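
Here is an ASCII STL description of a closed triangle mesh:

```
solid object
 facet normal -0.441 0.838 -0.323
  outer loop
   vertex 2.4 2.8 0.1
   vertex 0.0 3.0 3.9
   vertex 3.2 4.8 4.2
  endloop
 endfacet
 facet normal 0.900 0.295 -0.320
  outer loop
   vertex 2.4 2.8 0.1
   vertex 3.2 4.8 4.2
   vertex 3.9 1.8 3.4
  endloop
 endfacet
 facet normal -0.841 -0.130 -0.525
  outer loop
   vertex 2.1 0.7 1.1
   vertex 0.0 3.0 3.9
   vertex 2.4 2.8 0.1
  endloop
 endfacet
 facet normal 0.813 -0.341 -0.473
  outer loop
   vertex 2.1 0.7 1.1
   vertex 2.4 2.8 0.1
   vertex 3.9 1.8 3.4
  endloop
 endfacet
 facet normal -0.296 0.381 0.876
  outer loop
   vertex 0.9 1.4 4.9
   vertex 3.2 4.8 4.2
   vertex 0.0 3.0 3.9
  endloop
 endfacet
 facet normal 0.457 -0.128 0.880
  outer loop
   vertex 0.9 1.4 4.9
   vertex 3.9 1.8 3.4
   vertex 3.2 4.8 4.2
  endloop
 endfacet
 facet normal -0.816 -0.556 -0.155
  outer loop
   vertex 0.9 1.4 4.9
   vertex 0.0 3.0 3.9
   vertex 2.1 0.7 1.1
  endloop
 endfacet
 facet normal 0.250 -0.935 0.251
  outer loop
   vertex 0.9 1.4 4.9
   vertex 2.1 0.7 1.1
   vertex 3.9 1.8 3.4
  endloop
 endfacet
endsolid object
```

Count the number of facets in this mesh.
8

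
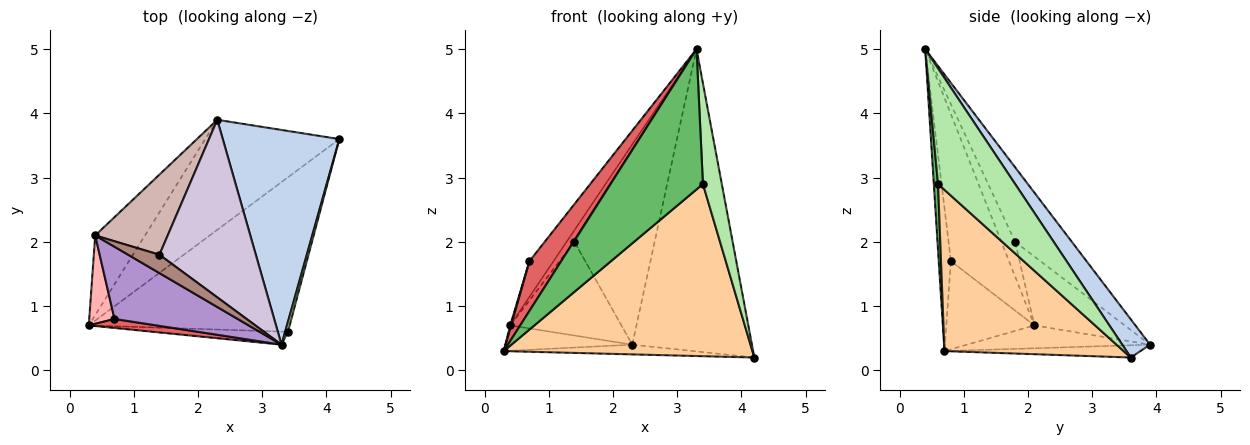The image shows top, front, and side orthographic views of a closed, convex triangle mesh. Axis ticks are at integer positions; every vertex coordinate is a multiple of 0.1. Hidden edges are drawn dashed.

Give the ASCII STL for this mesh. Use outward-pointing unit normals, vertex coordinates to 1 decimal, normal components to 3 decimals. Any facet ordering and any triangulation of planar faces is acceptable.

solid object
 facet normal -0.091 0.088 -0.992
  outer loop
   vertex 2.3 3.9 0.4
   vertex 4.2 3.6 0.2
   vertex 0.3 0.7 0.3
  endloop
 endfacet
 facet normal 0.186 0.801 0.569
  outer loop
   vertex 2.3 3.9 0.4
   vertex 3.3 0.4 5.0
   vertex 4.2 3.6 0.2
  endloop
 endfacet
 facet normal -0.401 0.278 -0.873
  outer loop
   vertex 0.4 2.1 0.7
   vertex 2.3 3.9 0.4
   vertex 0.3 0.7 0.3
  endloop
 endfacet
 facet normal 0.473 -0.656 -0.589
  outer loop
   vertex 3.4 0.6 2.9
   vertex 0.3 0.7 0.3
   vertex 4.2 3.6 0.2
  endloop
 endfacet
 facet normal 0.046 -0.995 -0.093
  outer loop
   vertex 3.4 0.6 2.9
   vertex 3.3 0.4 5.0
   vertex 0.3 0.7 0.3
  endloop
 endfacet
 facet normal 0.971 -0.238 0.024
  outer loop
   vertex 3.4 0.6 2.9
   vertex 4.2 3.6 0.2
   vertex 3.3 0.4 5.0
  endloop
 endfacet
 facet normal -0.353 -0.921 0.167
  outer loop
   vertex 0.7 0.8 1.7
   vertex 0.3 0.7 0.3
   vertex 3.3 0.4 5.0
  endloop
 endfacet
 facet normal -0.961 -0.010 0.275
  outer loop
   vertex 0.7 0.8 1.7
   vertex 0.4 2.1 0.7
   vertex 0.3 0.7 0.3
  endloop
 endfacet
 facet normal -0.731 0.302 0.612
  outer loop
   vertex 0.7 0.8 1.7
   vertex 3.3 0.4 5.0
   vertex 0.4 2.1 0.7
  endloop
 endfacet
 facet normal -0.463 0.654 0.598
  outer loop
   vertex 1.4 1.8 2.0
   vertex 3.3 0.4 5.0
   vertex 2.3 3.9 0.4
  endloop
 endfacet
 facet normal -0.683 0.393 0.616
  outer loop
   vertex 1.4 1.8 2.0
   vertex 0.4 2.1 0.7
   vertex 3.3 0.4 5.0
  endloop
 endfacet
 facet normal -0.525 0.647 0.553
  outer loop
   vertex 1.4 1.8 2.0
   vertex 2.3 3.9 0.4
   vertex 0.4 2.1 0.7
  endloop
 endfacet
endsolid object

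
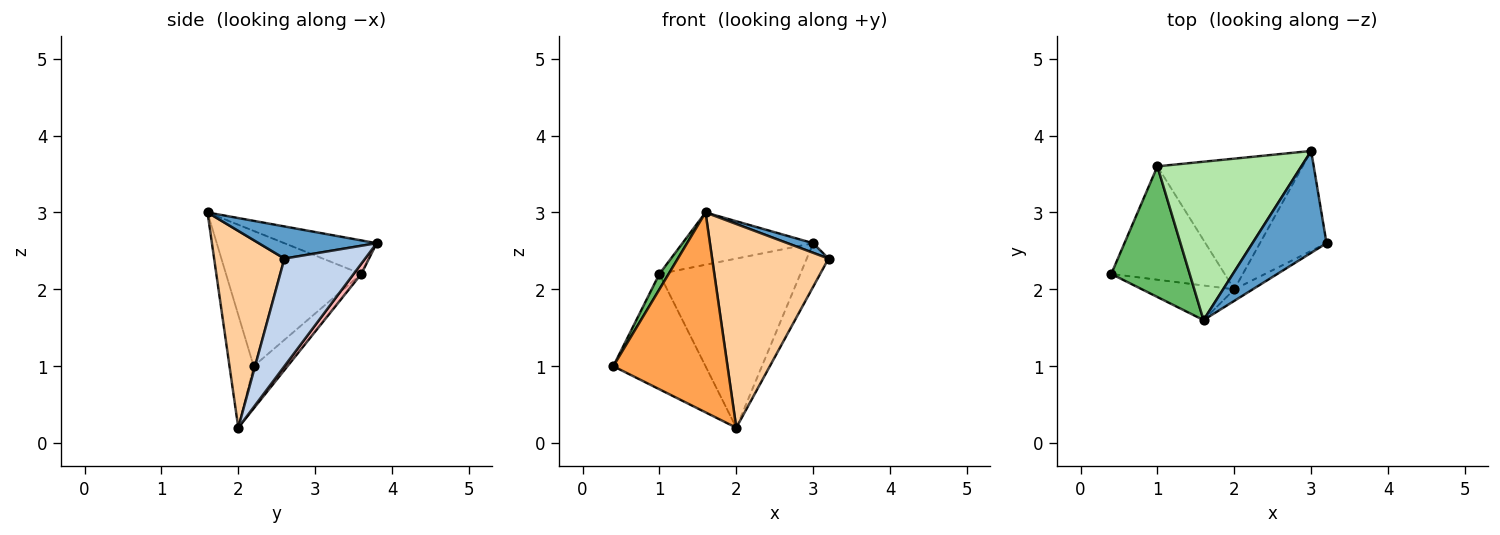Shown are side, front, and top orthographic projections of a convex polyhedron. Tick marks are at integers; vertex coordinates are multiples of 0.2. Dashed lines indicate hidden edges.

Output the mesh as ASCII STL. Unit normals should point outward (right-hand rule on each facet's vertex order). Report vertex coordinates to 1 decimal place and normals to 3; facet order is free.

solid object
 facet normal 0.397 -0.086 0.914
  outer loop
   vertex 1.6 1.6 3.0
   vertex 3.2 2.6 2.4
   vertex 3.0 3.8 2.6
  endloop
 endfacet
 facet normal 0.829 0.224 -0.513
  outer loop
   vertex 2.0 2.0 0.2
   vertex 3.0 3.8 2.6
   vertex 3.2 2.6 2.4
  endloop
 endfacet
 facet normal -0.204 -0.965 -0.167
  outer loop
   vertex 2.0 2.0 0.2
   vertex 1.6 1.6 3.0
   vertex 0.4 2.2 1.0
  endloop
 endfacet
 facet normal 0.516 -0.855 -0.048
  outer loop
   vertex 2.0 2.0 0.2
   vertex 3.2 2.6 2.4
   vertex 1.6 1.6 3.0
  endloop
 endfacet
 facet normal -0.864 -0.059 0.501
  outer loop
   vertex 1.0 3.6 2.2
   vertex 0.4 2.2 1.0
   vertex 1.6 1.6 3.0
  endloop
 endfacet
 facet normal -0.216 0.306 0.927
  outer loop
   vertex 1.0 3.6 2.2
   vertex 1.6 1.6 3.0
   vertex 3.0 3.8 2.6
  endloop
 endfacet
 facet normal -0.253 0.690 -0.678
  outer loop
   vertex 1.0 3.6 2.2
   vertex 2.0 2.0 0.2
   vertex 0.4 2.2 1.0
  endloop
 endfacet
 facet normal 0.043 0.791 -0.611
  outer loop
   vertex 1.0 3.6 2.2
   vertex 3.0 3.8 2.6
   vertex 2.0 2.0 0.2
  endloop
 endfacet
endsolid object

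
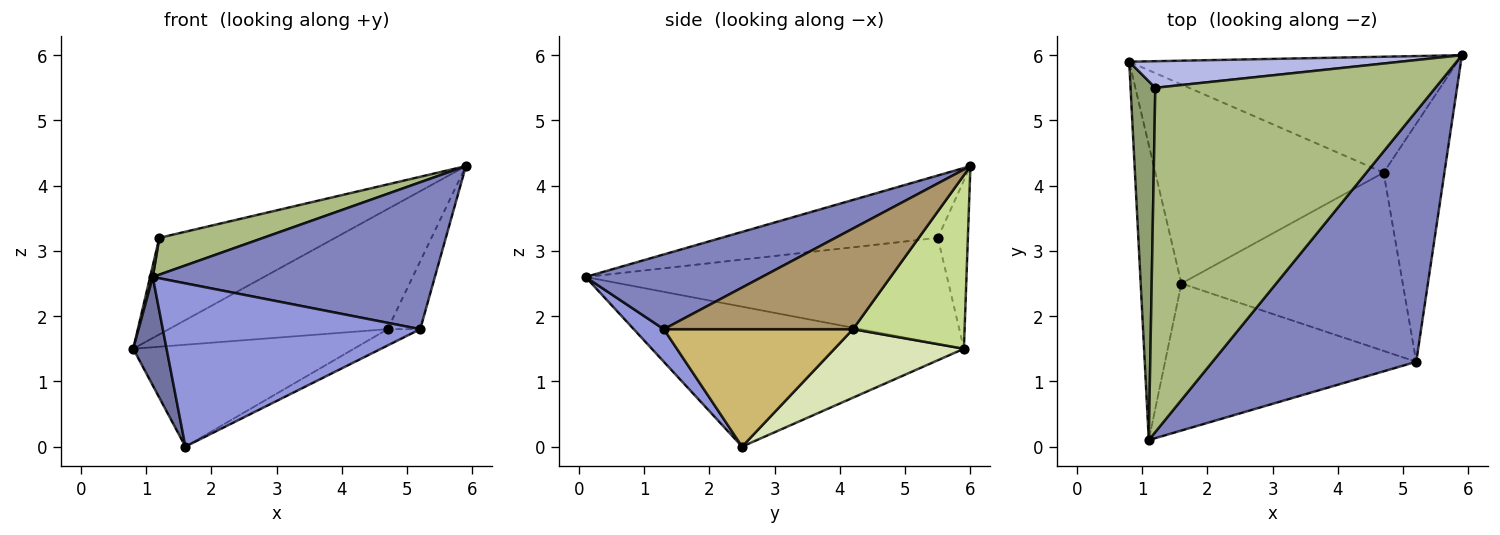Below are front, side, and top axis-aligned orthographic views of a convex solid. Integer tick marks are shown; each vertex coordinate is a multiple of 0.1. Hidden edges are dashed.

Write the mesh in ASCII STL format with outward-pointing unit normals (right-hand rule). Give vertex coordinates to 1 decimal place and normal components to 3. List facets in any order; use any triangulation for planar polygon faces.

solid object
 facet normal -0.955 -0.102 -0.278
  outer loop
   vertex 1.6 2.5 0.0
   vertex 1.1 0.1 2.6
   vertex 0.8 5.9 1.5
  endloop
 endfacet
 facet normal 0.302 -0.482 0.822
  outer loop
   vertex 5.2 1.3 1.8
   vertex 5.9 6.0 4.3
   vertex 1.1 0.1 2.6
  endloop
 endfacet
 facet normal 0.087 -0.740 -0.667
  outer loop
   vertex 5.2 1.3 1.8
   vertex 1.1 0.1 2.6
   vertex 1.6 2.5 0.0
  endloop
 endfacet
 facet normal -0.163 0.951 0.262
  outer loop
   vertex 1.2 5.5 3.2
   vertex 5.9 6.0 4.3
   vertex 0.8 5.9 1.5
  endloop
 endfacet
 facet normal -0.974 -0.007 0.227
  outer loop
   vertex 1.2 5.5 3.2
   vertex 0.8 5.9 1.5
   vertex 1.1 0.1 2.6
  endloop
 endfacet
 facet normal -0.216 -0.104 0.971
  outer loop
   vertex 1.2 5.5 3.2
   vertex 1.1 0.1 2.6
   vertex 5.9 6.0 4.3
  endloop
 endfacet
 facet normal 0.345 0.676 -0.652
  outer loop
   vertex 4.7 4.2 1.8
   vertex 0.8 5.9 1.5
   vertex 5.9 6.0 4.3
  endloop
 endfacet
 facet normal 0.258 0.440 -0.860
  outer loop
   vertex 4.7 4.2 1.8
   vertex 1.6 2.5 0.0
   vertex 0.8 5.9 1.5
  endloop
 endfacet
 facet normal 0.847 0.146 -0.512
  outer loop
   vertex 4.7 4.2 1.8
   vertex 5.9 6.0 4.3
   vertex 5.2 1.3 1.8
  endloop
 endfacet
 facet normal 0.467 0.081 -0.881
  outer loop
   vertex 4.7 4.2 1.8
   vertex 5.2 1.3 1.8
   vertex 1.6 2.5 0.0
  endloop
 endfacet
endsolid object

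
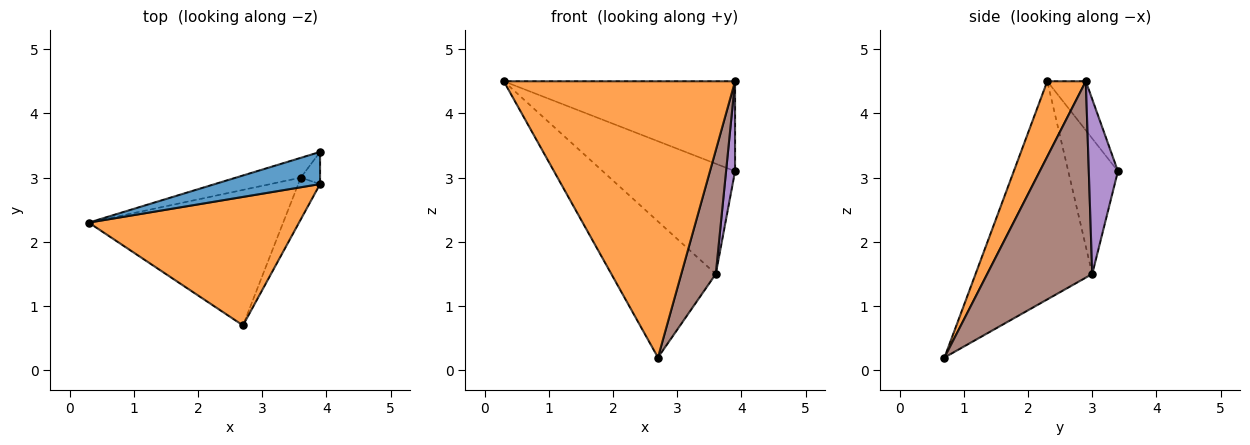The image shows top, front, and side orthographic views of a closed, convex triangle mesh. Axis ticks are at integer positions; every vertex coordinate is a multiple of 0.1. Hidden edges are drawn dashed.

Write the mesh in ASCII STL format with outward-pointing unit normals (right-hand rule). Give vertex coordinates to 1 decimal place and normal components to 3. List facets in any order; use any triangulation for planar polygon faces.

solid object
 facet normal -0.155 0.930 0.332
  outer loop
   vertex 3.9 2.9 4.5
   vertex 3.9 3.4 3.1
   vertex 0.3 2.3 4.5
  endloop
 endfacet
 facet normal 0.149 -0.897 0.417
  outer loop
   vertex 3.9 2.9 4.5
   vertex 0.3 2.3 4.5
   vertex 2.7 0.7 0.2
  endloop
 endfacet
 facet normal -0.347 0.923 -0.166
  outer loop
   vertex 3.6 3.0 1.5
   vertex 0.3 2.3 4.5
   vertex 3.9 3.4 3.1
  endloop
 endfacet
 facet normal -0.621 0.556 -0.553
  outer loop
   vertex 3.6 3.0 1.5
   vertex 2.7 0.7 0.2
   vertex 0.3 2.3 4.5
  endloop
 endfacet
 facet normal 0.950 -0.293 -0.105
  outer loop
   vertex 3.6 3.0 1.5
   vertex 3.9 3.4 3.1
   vertex 3.9 2.9 4.5
  endloop
 endfacet
 facet normal 0.945 -0.310 -0.105
  outer loop
   vertex 3.6 3.0 1.5
   vertex 3.9 2.9 4.5
   vertex 2.7 0.7 0.2
  endloop
 endfacet
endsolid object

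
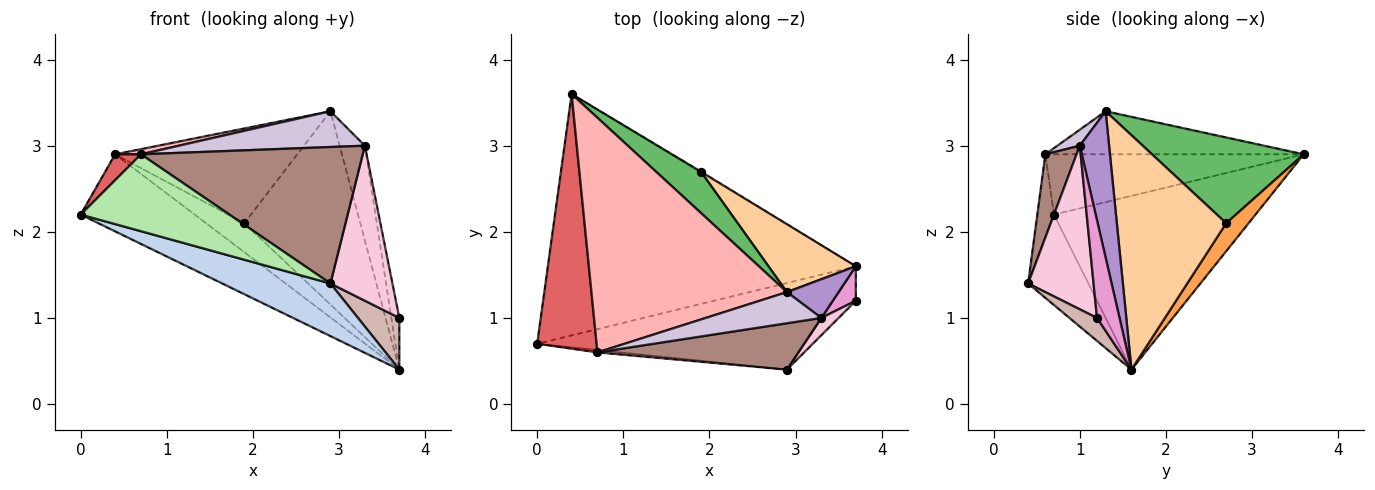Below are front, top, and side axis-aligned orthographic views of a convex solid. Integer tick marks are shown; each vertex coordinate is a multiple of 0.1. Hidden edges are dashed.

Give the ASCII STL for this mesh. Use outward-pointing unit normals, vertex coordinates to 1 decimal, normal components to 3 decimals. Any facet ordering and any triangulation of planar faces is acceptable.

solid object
 facet normal -0.473 0.268 -0.839
  outer loop
   vertex 0.4 3.6 2.9
   vertex 3.7 1.6 0.4
   vertex 0.0 0.7 2.2
  endloop
 endfacet
 facet normal -0.278 -0.499 -0.821
  outer loop
   vertex 2.9 0.4 1.4
   vertex 0.0 0.7 2.2
   vertex 3.7 1.6 0.4
  endloop
 endfacet
 facet normal 0.505 0.863 -0.023
  outer loop
   vertex 1.9 2.7 2.1
   vertex 3.7 1.6 0.4
   vertex 0.4 3.6 2.9
  endloop
 endfacet
 facet normal 0.665 0.705 0.248
  outer loop
   vertex 1.9 2.7 2.1
   vertex 2.9 1.3 3.4
   vertex 3.7 1.6 0.4
  endloop
 endfacet
 facet normal 0.607 0.729 0.318
  outer loop
   vertex 1.9 2.7 2.1
   vertex 0.4 3.6 2.9
   vertex 2.9 1.3 3.4
  endloop
 endfacet
 facet normal -0.111 -0.993 -0.031
  outer loop
   vertex 0.7 0.6 2.9
   vertex 0.0 0.7 2.2
   vertex 2.9 0.4 1.4
  endloop
 endfacet
 facet normal -0.710 -0.071 0.700
  outer loop
   vertex 0.7 0.6 2.9
   vertex 0.4 3.6 2.9
   vertex 0.0 0.7 2.2
  endloop
 endfacet
 facet normal -0.215 -0.022 0.976
  outer loop
   vertex 0.7 0.6 2.9
   vertex 2.9 1.3 3.4
   vertex 0.4 3.6 2.9
  endloop
 endfacet
 facet normal 0.731 0.631 0.258
  outer loop
   vertex 3.3 1.0 3.0
   vertex 3.7 1.6 0.4
   vertex 2.9 1.3 3.4
  endloop
 endfacet
 facet normal 0.090 -0.751 0.654
  outer loop
   vertex 3.3 1.0 3.0
   vertex 2.9 1.3 3.4
   vertex 0.7 0.6 2.9
  endloop
 endfacet
 facet normal 0.132 -0.939 0.319
  outer loop
   vertex 3.3 1.0 3.0
   vertex 0.7 0.6 2.9
   vertex 2.9 0.4 1.4
  endloop
 endfacet
 facet normal 0.485 -0.728 -0.485
  outer loop
   vertex 3.7 1.2 1.0
   vertex 2.9 0.4 1.4
   vertex 3.7 1.6 0.4
  endloop
 endfacet
 facet normal 0.921 0.325 0.217
  outer loop
   vertex 3.7 1.2 1.0
   vertex 3.7 1.6 0.4
   vertex 3.3 1.0 3.0
  endloop
 endfacet
 facet normal 0.724 -0.686 0.076
  outer loop
   vertex 3.7 1.2 1.0
   vertex 3.3 1.0 3.0
   vertex 2.9 0.4 1.4
  endloop
 endfacet
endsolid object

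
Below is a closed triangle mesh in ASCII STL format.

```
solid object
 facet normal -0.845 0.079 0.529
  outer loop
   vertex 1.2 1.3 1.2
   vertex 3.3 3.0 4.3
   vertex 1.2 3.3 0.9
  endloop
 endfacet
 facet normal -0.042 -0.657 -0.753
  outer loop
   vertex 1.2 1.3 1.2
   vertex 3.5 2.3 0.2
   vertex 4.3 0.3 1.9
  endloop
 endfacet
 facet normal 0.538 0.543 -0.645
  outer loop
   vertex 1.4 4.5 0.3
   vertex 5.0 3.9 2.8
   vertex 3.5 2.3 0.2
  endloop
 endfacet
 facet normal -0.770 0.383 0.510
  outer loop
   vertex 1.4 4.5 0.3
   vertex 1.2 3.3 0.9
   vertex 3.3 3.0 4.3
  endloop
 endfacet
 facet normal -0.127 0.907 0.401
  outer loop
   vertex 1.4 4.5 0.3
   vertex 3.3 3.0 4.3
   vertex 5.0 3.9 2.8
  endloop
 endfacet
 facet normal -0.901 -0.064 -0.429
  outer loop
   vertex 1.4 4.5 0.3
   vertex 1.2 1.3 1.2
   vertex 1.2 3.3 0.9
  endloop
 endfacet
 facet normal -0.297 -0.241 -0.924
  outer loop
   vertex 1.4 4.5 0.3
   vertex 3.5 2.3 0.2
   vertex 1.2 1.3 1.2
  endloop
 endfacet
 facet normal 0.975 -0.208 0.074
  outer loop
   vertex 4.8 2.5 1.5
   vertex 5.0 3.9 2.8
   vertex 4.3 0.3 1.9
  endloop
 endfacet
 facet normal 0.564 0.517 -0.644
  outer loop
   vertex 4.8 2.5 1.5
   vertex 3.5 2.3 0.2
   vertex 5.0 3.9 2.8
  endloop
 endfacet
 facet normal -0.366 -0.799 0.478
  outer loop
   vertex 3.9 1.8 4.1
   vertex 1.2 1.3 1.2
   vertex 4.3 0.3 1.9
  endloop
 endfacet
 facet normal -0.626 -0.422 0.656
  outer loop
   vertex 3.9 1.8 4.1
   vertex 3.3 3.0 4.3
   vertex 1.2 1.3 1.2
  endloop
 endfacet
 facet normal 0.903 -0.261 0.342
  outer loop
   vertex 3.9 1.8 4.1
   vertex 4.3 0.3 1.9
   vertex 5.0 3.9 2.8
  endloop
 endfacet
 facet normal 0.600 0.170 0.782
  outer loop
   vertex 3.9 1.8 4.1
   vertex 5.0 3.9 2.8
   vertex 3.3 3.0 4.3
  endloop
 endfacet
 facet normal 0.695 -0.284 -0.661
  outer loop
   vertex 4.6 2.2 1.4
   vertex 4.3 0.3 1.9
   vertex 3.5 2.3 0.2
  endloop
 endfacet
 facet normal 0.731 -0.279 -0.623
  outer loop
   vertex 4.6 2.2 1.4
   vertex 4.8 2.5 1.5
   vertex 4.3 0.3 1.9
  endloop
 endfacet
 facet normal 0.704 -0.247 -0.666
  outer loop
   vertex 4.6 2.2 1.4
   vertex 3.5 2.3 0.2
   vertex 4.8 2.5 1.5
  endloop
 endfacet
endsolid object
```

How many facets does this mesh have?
16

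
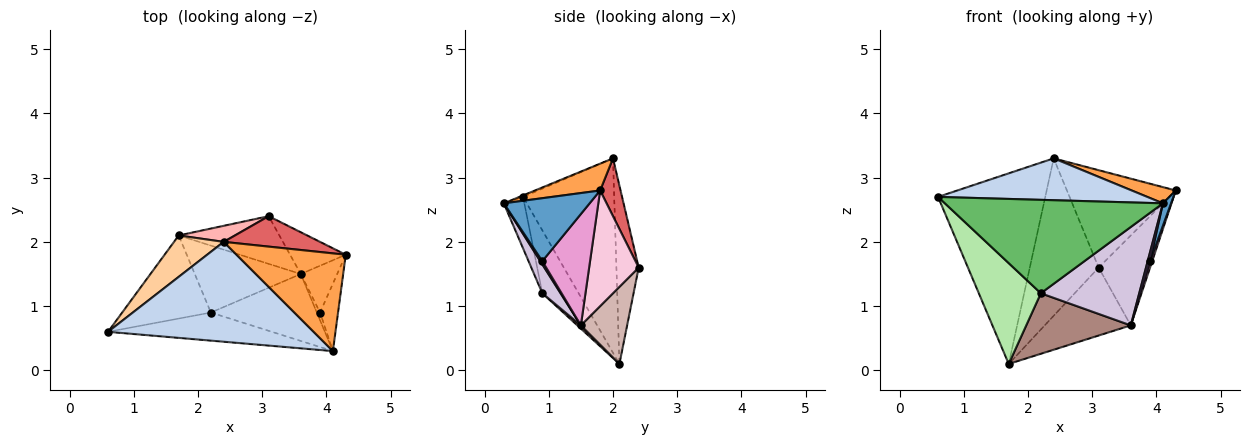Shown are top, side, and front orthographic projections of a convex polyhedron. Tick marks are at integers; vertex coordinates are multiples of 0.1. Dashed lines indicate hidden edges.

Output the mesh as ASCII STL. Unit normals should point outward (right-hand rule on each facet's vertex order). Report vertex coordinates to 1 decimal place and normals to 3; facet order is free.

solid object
 facet normal 0.958 -0.091 -0.274
  outer loop
   vertex 3.9 0.9 1.7
   vertex 4.3 1.8 2.8
   vertex 4.1 0.3 2.6
  endloop
 endfacet
 facet normal -0.007 -0.387 0.922
  outer loop
   vertex 2.4 2.0 3.3
   vertex 0.6 0.6 2.7
   vertex 4.1 0.3 2.6
  endloop
 endfacet
 facet normal 0.236 -0.159 0.959
  outer loop
   vertex 2.4 2.0 3.3
   vertex 4.1 0.3 2.6
   vertex 4.3 1.8 2.8
  endloop
 endfacet
 facet normal -0.639 0.752 0.163
  outer loop
   vertex 2.4 2.0 3.3
   vertex 1.7 2.1 0.1
   vertex 0.6 0.6 2.7
  endloop
 endfacet
 facet normal -0.090 -0.954 -0.287
  outer loop
   vertex 2.2 0.9 1.2
   vertex 4.1 0.3 2.6
   vertex 0.6 0.6 2.7
  endloop
 endfacet
 facet normal -0.412 -0.703 -0.580
  outer loop
   vertex 2.2 0.9 1.2
   vertex 0.6 0.6 2.7
   vertex 1.7 2.1 0.1
  endloop
 endfacet
 facet normal 0.176 0.940 0.294
  outer loop
   vertex 3.1 2.4 1.6
   vertex 2.4 2.0 3.3
   vertex 4.3 1.8 2.8
  endloop
 endfacet
 facet normal -0.306 0.947 0.097
  outer loop
   vertex 3.1 2.4 1.6
   vertex 1.7 2.1 0.1
   vertex 2.4 2.0 3.3
  endloop
 endfacet
 facet normal 0.545 -0.636 -0.545
  outer loop
   vertex 3.6 1.5 0.7
   vertex 3.9 0.9 1.7
   vertex 4.1 0.3 2.6
  endloop
 endfacet
 facet normal 0.152 -0.817 -0.556
  outer loop
   vertex 3.6 1.5 0.7
   vertex 4.1 0.3 2.6
   vertex 2.2 0.9 1.2
  endloop
 endfacet
 facet normal 0.022 -0.670 -0.742
  outer loop
   vertex 3.6 1.5 0.7
   vertex 2.2 0.9 1.2
   vertex 1.7 2.1 0.1
  endloop
 endfacet
 facet normal 0.403 0.749 -0.526
  outer loop
   vertex 3.6 1.5 0.7
   vertex 1.7 2.1 0.1
   vertex 3.1 2.4 1.6
  endloop
 endfacet
 facet normal 0.950 -0.043 -0.310
  outer loop
   vertex 3.6 1.5 0.7
   vertex 4.3 1.8 2.8
   vertex 3.9 0.9 1.7
  endloop
 endfacet
 facet normal 0.658 0.683 -0.317
  outer loop
   vertex 3.6 1.5 0.7
   vertex 3.1 2.4 1.6
   vertex 4.3 1.8 2.8
  endloop
 endfacet
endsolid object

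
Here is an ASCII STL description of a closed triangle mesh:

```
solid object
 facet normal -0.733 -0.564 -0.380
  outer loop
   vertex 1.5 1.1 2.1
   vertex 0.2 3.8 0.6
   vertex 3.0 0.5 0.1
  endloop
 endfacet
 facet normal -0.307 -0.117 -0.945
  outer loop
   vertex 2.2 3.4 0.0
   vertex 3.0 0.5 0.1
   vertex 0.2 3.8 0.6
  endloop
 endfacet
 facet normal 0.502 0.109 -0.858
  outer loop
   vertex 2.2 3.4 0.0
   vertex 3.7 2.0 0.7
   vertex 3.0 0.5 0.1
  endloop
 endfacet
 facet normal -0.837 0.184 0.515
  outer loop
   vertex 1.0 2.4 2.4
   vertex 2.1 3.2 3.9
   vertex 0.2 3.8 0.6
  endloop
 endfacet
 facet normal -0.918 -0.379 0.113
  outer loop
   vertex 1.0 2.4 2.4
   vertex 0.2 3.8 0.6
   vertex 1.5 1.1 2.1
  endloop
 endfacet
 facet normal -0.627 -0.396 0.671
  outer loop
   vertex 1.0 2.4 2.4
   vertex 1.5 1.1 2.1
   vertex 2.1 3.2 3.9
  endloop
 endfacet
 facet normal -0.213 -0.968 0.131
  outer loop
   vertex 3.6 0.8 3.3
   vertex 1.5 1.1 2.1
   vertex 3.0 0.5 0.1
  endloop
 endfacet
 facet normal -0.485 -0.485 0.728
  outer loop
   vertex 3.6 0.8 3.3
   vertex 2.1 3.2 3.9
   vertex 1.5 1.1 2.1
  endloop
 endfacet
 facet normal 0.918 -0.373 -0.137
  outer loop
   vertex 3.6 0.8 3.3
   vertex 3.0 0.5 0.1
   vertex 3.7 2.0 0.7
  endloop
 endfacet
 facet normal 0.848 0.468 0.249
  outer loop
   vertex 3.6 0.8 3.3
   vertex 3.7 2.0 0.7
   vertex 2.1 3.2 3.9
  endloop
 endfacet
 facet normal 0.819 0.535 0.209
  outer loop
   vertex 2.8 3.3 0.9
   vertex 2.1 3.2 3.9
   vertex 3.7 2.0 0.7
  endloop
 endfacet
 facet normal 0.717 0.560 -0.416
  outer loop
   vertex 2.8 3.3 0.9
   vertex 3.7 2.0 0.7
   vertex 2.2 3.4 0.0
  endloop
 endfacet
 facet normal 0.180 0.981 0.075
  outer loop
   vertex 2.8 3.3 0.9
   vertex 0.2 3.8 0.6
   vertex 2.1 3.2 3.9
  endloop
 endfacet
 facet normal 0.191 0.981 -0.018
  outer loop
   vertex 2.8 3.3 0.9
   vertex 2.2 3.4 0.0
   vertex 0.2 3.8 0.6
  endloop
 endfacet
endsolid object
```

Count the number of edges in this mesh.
21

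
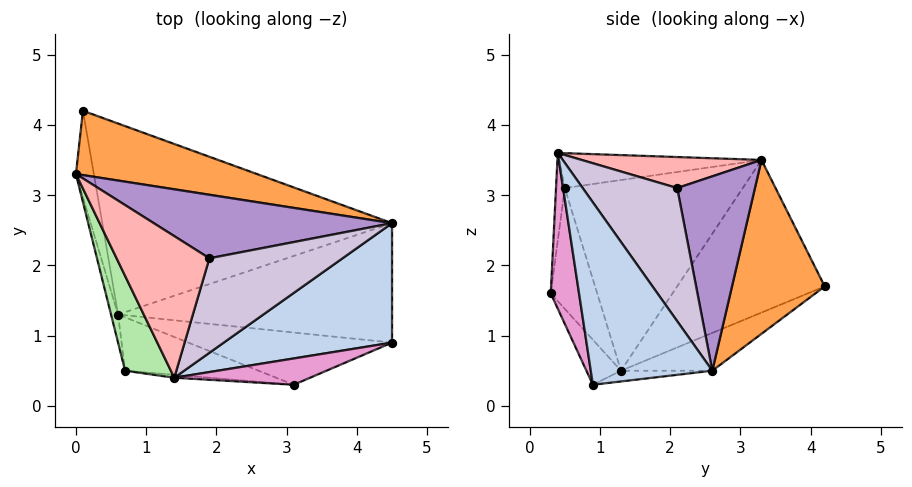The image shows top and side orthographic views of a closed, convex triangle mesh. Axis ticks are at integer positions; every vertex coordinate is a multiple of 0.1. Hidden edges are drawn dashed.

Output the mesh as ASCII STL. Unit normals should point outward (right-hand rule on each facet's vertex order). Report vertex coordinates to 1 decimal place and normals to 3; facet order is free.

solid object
 facet normal -0.986 -0.122 -0.116
  outer loop
   vertex 0.6 1.3 0.5
   vertex 0.0 3.3 3.5
   vertex 0.1 4.2 1.7
  endloop
 endfacet
 facet normal 0.733 -0.080 0.676
  outer loop
   vertex 4.5 2.6 0.5
   vertex 1.4 0.4 3.6
   vertex 4.5 0.9 0.3
  endloop
 endfacet
 facet normal 0.410 0.807 0.426
  outer loop
   vertex 4.5 2.6 0.5
   vertex 0.1 4.2 1.7
   vertex 0.0 3.3 3.5
  endloop
 endfacet
 facet normal -0.039 0.117 -0.992
  outer loop
   vertex 4.5 2.6 0.5
   vertex 4.5 0.9 0.3
   vertex 0.6 1.3 0.5
  endloop
 endfacet
 facet normal -0.121 0.362 -0.924
  outer loop
   vertex 4.5 2.6 0.5
   vertex 0.6 1.3 0.5
   vertex 0.1 4.2 1.7
  endloop
 endfacet
 facet normal -0.586 -0.256 0.769
  outer loop
   vertex 0.7 0.5 3.1
   vertex 1.4 0.4 3.6
   vertex 0.0 3.3 3.5
  endloop
 endfacet
 facet normal -0.971 -0.238 -0.036
  outer loop
   vertex 0.7 0.5 3.1
   vertex 0.0 3.3 3.5
   vertex 0.6 1.3 0.5
  endloop
 endfacet
 facet normal 0.312 0.183 0.932
  outer loop
   vertex 1.9 2.1 3.1
   vertex 0.0 3.3 3.5
   vertex 1.4 0.4 3.6
  endloop
 endfacet
 facet normal 0.507 0.596 0.622
  outer loop
   vertex 1.9 2.1 3.1
   vertex 4.5 2.6 0.5
   vertex 0.0 3.3 3.5
  endloop
 endfacet
 facet normal 0.707 0.000 0.707
  outer loop
   vertex 1.9 2.1 3.1
   vertex 1.4 0.4 3.6
   vertex 4.5 2.6 0.5
  endloop
 endfacet
 facet normal -0.114 -0.850 -0.515
  outer loop
   vertex 3.1 0.3 1.6
   vertex 0.6 1.3 0.5
   vertex 4.5 0.9 0.3
  endloop
 endfacet
 facet normal -0.250 -0.928 -0.276
  outer loop
   vertex 3.1 0.3 1.6
   vertex 0.7 0.5 3.1
   vertex 0.6 1.3 0.5
  endloop
 endfacet
 facet normal 0.715 -0.317 0.623
  outer loop
   vertex 3.1 0.3 1.6
   vertex 4.5 0.9 0.3
   vertex 1.4 0.4 3.6
  endloop
 endfacet
 facet normal -0.110 -0.993 -0.044
  outer loop
   vertex 3.1 0.3 1.6
   vertex 1.4 0.4 3.6
   vertex 0.7 0.5 3.1
  endloop
 endfacet
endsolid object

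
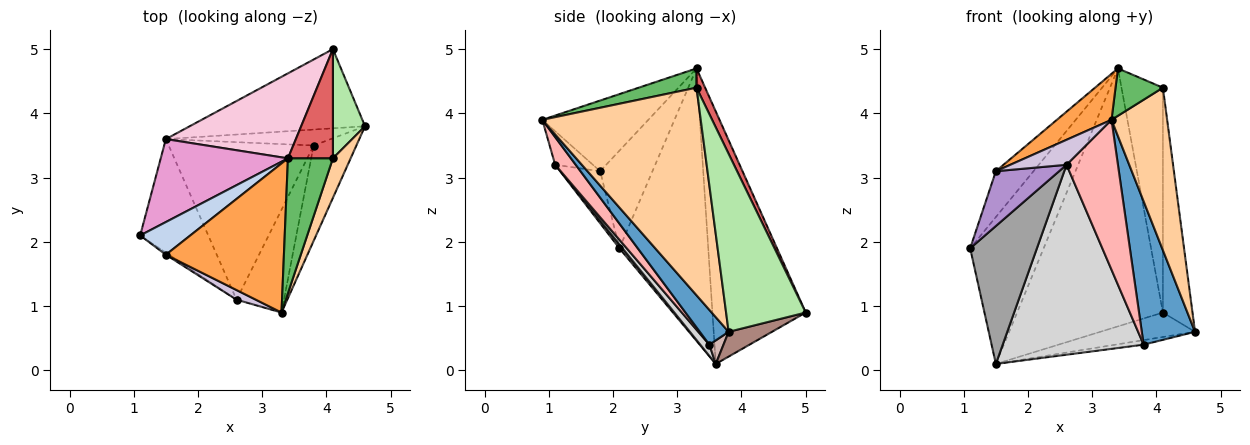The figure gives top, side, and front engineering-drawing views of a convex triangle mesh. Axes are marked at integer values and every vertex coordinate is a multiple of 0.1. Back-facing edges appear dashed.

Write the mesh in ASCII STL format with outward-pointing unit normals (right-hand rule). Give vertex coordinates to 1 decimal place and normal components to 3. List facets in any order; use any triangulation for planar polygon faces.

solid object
 facet normal 0.411 -0.759 -0.505
  outer loop
   vertex 3.8 3.5 0.4
   vertex 4.6 3.8 0.6
   vertex 3.3 0.9 3.9
  endloop
 endfacet
 facet normal -0.749 0.539 0.385
  outer loop
   vertex 1.5 1.8 3.1
   vertex 3.4 3.3 4.7
   vertex 1.1 2.1 1.9
  endloop
 endfacet
 facet normal -0.497 -0.256 0.829
  outer loop
   vertex 1.5 1.8 3.1
   vertex 3.3 0.9 3.9
   vertex 3.4 3.3 4.7
  endloop
 endfacet
 facet normal 0.940 -0.330 0.080
  outer loop
   vertex 4.1 3.3 4.4
   vertex 3.3 0.9 3.9
   vertex 4.6 3.8 0.6
  endloop
 endfacet
 facet normal 0.375 -0.307 0.875
  outer loop
   vertex 4.1 3.3 4.4
   vertex 3.4 3.3 4.7
   vertex 3.3 0.9 3.9
  endloop
 endfacet
 facet normal 0.924 0.343 0.167
  outer loop
   vertex 4.1 3.3 4.4
   vertex 4.6 3.8 0.6
   vertex 4.1 5.0 0.9
  endloop
 endfacet
 facet normal 0.184 0.884 0.429
  outer loop
   vertex 4.1 3.3 4.4
   vertex 4.1 5.0 0.9
   vertex 3.4 3.3 4.7
  endloop
 endfacet
 facet normal 0.313 -0.783 -0.537
  outer loop
   vertex 2.6 1.1 3.2
   vertex 3.8 3.5 0.4
   vertex 3.3 0.9 3.9
  endloop
 endfacet
 facet normal -0.534 -0.845 -0.033
  outer loop
   vertex 2.6 1.1 3.2
   vertex 1.5 1.8 3.1
   vertex 1.1 2.1 1.9
  endloop
 endfacet
 facet normal -0.531 -0.791 0.305
  outer loop
   vertex 2.6 1.1 3.2
   vertex 3.3 0.9 3.9
   vertex 1.5 1.8 3.1
  endloop
 endfacet
 facet normal 0.134 0.292 -0.947
  outer loop
   vertex 1.5 3.6 0.1
   vertex 4.1 5.0 0.9
   vertex 4.6 3.8 0.6
  endloop
 endfacet
 facet normal 0.136 0.272 -0.953
  outer loop
   vertex 1.5 3.6 0.1
   vertex 4.6 3.8 0.6
   vertex 3.8 3.5 0.4
  endloop
 endfacet
 facet normal -0.725 0.600 0.339
  outer loop
   vertex 1.5 3.6 0.1
   vertex 1.1 2.1 1.9
   vertex 3.4 3.3 4.7
  endloop
 endfacet
 facet normal -0.519 0.812 0.267
  outer loop
   vertex 1.5 3.6 0.1
   vertex 3.4 3.3 4.7
   vertex 4.1 5.0 0.9
  endloop
 endfacet
 facet normal 0.036 -0.772 -0.635
  outer loop
   vertex 1.5 3.6 0.1
   vertex 2.6 1.1 3.2
   vertex 1.1 2.1 1.9
  endloop
 endfacet
 facet normal 0.050 -0.769 -0.638
  outer loop
   vertex 1.5 3.6 0.1
   vertex 3.8 3.5 0.4
   vertex 2.6 1.1 3.2
  endloop
 endfacet
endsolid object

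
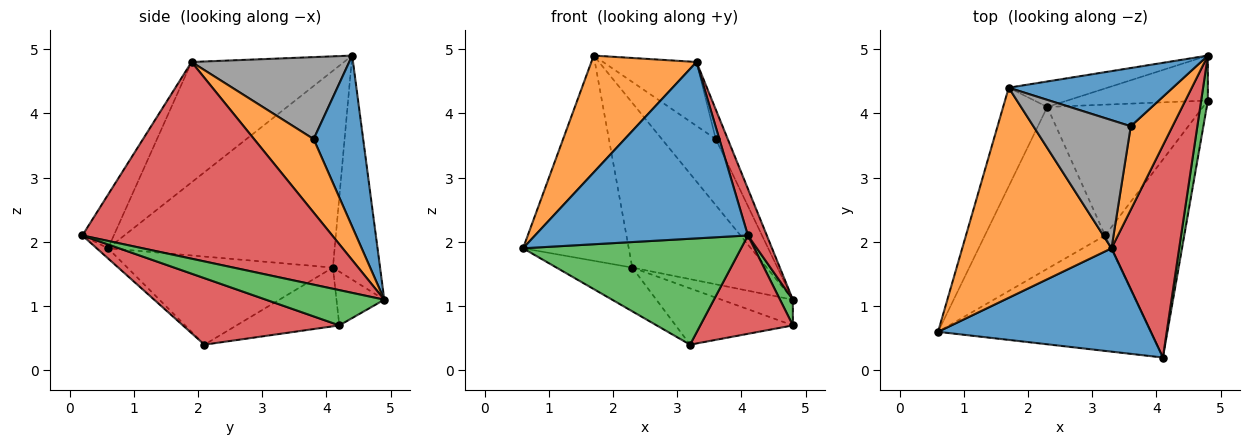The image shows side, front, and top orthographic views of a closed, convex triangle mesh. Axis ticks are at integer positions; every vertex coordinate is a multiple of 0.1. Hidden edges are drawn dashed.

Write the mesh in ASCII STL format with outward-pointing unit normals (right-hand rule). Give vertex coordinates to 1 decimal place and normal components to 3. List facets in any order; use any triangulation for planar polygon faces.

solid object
 facet normal -0.126 -0.856 0.501
  outer loop
   vertex 3.3 1.9 4.8
   vertex 0.6 0.6 1.9
   vertex 4.1 0.2 2.1
  endloop
 endfacet
 facet normal -0.576 -0.397 0.714
  outer loop
   vertex 3.3 1.9 4.8
   vertex 1.7 4.4 4.9
   vertex 0.6 0.6 1.9
  endloop
 endfacet
 facet normal -0.035 -0.676 -0.736
  outer loop
   vertex 3.2 2.1 0.4
   vertex 4.1 0.2 2.1
   vertex 0.6 0.6 1.9
  endloop
 endfacet
 facet normal 0.601 -0.356 -0.716
  outer loop
   vertex 3.2 2.1 0.4
   vertex 4.8 4.2 0.7
   vertex 4.1 0.2 2.1
  endloop
 endfacet
 facet normal -0.888 0.414 -0.199
  outer loop
   vertex 2.3 4.1 1.6
   vertex 0.6 0.6 1.9
   vertex 1.7 4.4 4.9
  endloop
 endfacet
 facet normal -0.578 0.213 -0.788
  outer loop
   vertex 2.3 4.1 1.6
   vertex 3.2 2.1 0.4
   vertex 0.6 0.6 1.9
  endloop
 endfacet
 facet normal -0.327 0.373 -0.868
  outer loop
   vertex 2.3 4.1 1.6
   vertex 4.8 4.2 0.7
   vertex 3.2 2.1 0.4
  endloop
 endfacet
 facet normal 0.602 0.356 0.715
  outer loop
   vertex 3.6 3.8 3.6
   vertex 1.7 4.4 4.9
   vertex 3.3 1.9 4.8
  endloop
 endfacet
 facet normal -0.315 0.471 -0.824
  outer loop
   vertex 4.8 4.9 1.1
   vertex 4.8 4.2 0.7
   vertex 2.3 4.1 1.6
  endloop
 endfacet
 facet normal -0.328 0.934 -0.144
  outer loop
   vertex 4.8 4.9 1.1
   vertex 2.3 4.1 1.6
   vertex 1.7 4.4 4.9
  endloop
 endfacet
 facet normal 0.567 0.618 0.544
  outer loop
   vertex 4.8 4.9 1.1
   vertex 1.7 4.4 4.9
   vertex 3.6 3.8 3.6
  endloop
 endfacet
 facet normal 0.856 0.172 0.487
  outer loop
   vertex 4.8 4.9 1.1
   vertex 3.6 3.8 3.6
   vertex 3.3 1.9 4.8
  endloop
 endfacet
 facet normal 0.977 -0.106 0.186
  outer loop
   vertex 4.8 4.9 1.1
   vertex 4.1 0.2 2.1
   vertex 4.8 4.2 0.7
  endloop
 endfacet
 facet normal 0.943 -0.071 0.324
  outer loop
   vertex 4.8 4.9 1.1
   vertex 3.3 1.9 4.8
   vertex 4.1 0.2 2.1
  endloop
 endfacet
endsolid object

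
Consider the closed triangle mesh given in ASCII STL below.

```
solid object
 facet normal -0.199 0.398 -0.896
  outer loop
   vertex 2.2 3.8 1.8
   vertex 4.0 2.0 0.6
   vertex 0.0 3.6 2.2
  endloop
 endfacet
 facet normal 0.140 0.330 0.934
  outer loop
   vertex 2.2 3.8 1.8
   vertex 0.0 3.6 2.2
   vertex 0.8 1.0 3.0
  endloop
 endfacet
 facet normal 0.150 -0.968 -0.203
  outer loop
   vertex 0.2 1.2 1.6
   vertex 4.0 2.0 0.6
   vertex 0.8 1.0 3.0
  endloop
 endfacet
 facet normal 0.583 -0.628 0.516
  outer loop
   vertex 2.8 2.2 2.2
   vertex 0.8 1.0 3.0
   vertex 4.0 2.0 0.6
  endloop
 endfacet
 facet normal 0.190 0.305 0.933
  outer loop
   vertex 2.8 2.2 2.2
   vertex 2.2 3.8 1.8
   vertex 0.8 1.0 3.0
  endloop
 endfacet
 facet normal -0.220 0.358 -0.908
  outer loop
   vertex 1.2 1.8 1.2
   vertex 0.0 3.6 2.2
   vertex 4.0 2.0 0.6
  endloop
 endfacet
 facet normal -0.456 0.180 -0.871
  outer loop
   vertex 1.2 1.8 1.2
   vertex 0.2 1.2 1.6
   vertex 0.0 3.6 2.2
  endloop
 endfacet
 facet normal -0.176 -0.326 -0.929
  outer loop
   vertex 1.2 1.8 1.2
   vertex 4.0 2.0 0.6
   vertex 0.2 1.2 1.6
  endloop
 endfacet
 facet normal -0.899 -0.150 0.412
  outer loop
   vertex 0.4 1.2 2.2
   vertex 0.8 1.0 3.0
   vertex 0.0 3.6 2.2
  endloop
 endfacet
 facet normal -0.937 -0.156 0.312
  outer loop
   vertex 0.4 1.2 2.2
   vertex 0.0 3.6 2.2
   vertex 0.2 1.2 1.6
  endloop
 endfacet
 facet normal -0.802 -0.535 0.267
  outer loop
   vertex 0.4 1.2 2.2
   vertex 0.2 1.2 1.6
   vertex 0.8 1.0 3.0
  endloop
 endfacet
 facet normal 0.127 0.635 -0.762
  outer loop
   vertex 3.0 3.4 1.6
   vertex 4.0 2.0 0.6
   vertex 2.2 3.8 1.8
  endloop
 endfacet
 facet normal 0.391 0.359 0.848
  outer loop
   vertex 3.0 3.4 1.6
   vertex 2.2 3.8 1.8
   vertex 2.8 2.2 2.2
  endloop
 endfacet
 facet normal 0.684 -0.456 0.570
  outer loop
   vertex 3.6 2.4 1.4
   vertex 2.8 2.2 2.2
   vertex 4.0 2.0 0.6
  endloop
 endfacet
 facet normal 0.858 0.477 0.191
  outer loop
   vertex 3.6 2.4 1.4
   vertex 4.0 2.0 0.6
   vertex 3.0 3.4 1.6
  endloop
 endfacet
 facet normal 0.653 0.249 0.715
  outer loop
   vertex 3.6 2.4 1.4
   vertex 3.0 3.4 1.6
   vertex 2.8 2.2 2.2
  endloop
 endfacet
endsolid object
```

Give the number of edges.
24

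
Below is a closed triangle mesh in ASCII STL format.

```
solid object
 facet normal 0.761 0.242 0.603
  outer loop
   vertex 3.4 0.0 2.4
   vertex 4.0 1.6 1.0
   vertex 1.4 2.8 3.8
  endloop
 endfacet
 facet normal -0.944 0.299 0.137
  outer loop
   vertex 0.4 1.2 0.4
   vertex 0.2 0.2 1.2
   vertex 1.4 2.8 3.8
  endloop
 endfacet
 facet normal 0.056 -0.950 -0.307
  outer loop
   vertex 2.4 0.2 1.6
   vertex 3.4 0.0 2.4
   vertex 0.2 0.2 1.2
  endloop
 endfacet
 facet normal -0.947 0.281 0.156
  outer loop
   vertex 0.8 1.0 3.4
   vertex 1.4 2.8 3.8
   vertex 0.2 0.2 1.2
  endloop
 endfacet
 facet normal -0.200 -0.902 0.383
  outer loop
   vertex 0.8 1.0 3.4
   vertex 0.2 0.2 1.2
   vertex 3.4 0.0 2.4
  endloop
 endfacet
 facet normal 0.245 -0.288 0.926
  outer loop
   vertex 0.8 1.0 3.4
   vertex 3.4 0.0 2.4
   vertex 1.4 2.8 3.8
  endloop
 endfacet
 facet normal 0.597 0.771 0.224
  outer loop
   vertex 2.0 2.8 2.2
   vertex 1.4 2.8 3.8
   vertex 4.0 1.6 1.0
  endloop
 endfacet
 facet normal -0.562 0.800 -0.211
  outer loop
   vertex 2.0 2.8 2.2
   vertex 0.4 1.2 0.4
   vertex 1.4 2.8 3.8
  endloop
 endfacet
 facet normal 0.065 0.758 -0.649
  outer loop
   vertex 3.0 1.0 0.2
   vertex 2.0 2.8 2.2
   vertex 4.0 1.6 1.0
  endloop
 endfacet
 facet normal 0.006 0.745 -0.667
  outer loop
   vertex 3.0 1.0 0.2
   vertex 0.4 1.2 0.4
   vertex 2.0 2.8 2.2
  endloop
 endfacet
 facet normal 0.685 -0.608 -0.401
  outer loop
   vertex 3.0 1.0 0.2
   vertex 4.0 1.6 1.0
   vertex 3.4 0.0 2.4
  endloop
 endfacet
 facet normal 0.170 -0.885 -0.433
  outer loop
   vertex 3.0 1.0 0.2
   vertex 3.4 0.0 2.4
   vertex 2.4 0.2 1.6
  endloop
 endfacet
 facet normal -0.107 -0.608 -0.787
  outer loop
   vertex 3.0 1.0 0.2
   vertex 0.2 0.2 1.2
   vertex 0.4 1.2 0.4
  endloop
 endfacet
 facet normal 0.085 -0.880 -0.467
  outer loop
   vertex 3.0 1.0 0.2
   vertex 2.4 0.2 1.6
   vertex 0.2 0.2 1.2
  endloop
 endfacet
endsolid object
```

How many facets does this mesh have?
14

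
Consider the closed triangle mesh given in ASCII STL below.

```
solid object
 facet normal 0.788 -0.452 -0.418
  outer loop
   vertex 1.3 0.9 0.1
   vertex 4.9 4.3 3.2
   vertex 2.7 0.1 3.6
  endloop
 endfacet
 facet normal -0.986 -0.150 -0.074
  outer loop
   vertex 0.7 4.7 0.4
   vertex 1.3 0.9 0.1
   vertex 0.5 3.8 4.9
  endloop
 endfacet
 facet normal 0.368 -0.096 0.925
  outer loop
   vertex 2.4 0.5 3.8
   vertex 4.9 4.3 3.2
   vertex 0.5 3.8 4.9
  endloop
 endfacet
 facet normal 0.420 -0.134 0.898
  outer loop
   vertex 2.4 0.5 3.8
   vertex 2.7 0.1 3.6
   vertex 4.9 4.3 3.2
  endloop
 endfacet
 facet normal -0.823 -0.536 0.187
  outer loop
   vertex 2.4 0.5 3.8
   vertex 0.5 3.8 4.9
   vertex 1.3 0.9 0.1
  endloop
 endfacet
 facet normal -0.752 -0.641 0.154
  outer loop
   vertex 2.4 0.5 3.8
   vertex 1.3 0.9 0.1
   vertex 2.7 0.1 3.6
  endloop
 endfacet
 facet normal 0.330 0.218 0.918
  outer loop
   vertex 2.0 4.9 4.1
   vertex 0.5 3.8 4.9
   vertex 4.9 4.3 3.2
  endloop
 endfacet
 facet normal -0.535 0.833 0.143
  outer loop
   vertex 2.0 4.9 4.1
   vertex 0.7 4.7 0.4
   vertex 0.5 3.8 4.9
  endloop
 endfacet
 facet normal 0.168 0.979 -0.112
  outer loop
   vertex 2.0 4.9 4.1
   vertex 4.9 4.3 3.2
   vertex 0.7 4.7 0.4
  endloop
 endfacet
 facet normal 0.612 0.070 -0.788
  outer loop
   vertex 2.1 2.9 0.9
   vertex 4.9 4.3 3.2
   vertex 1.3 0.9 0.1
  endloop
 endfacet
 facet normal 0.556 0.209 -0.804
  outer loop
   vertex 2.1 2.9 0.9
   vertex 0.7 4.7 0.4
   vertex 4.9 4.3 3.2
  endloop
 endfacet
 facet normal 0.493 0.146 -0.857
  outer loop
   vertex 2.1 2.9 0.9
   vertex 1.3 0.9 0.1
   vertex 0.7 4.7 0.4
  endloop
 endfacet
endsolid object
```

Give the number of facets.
12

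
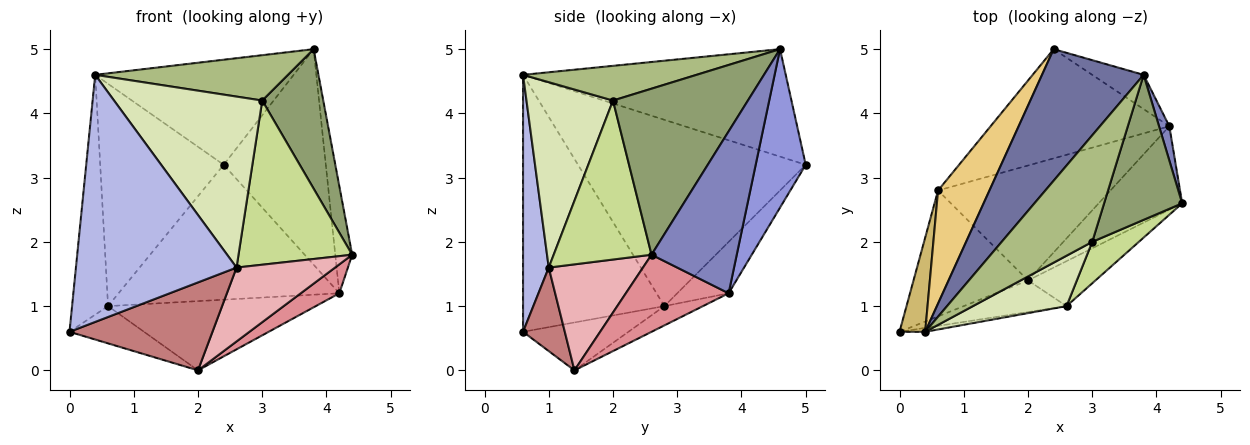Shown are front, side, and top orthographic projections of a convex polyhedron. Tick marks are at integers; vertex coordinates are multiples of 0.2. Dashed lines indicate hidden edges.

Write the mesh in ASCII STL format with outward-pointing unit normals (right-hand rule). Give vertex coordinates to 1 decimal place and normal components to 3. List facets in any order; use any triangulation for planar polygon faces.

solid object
 facet normal -0.637 0.481 0.602
  outer loop
   vertex 3.8 4.6 5.0
   vertex 2.4 5.0 3.2
   vertex 0.4 0.6 4.6
  endloop
 endfacet
 facet normal 0.979 0.194 0.062
  outer loop
   vertex 4.2 3.8 1.2
   vertex 3.8 4.6 5.0
   vertex 4.4 2.6 1.8
  endloop
 endfacet
 facet normal 0.436 0.889 -0.141
  outer loop
   vertex 4.2 3.8 1.2
   vertex 2.4 5.0 3.2
   vertex 3.8 4.6 5.0
  endloop
 endfacet
 facet normal 0.158 -0.987 -0.016
  outer loop
   vertex 2.6 1.0 1.6
   vertex 0.4 0.6 4.6
   vertex 0.0 0.6 0.6
  endloop
 endfacet
 facet normal 0.837 -0.379 0.394
  outer loop
   vertex 3.0 2.0 4.2
   vertex 4.4 2.6 1.8
   vertex 3.8 4.6 5.0
  endloop
 endfacet
 facet normal 0.332 -0.369 0.868
  outer loop
   vertex 3.0 2.0 4.2
   vertex 3.8 4.6 5.0
   vertex 0.4 0.6 4.6
  endloop
 endfacet
 facet normal 0.641 -0.744 0.188
  outer loop
   vertex 3.0 2.0 4.2
   vertex 2.6 1.0 1.6
   vertex 4.4 2.6 1.8
  endloop
 endfacet
 facet normal 0.489 -0.837 0.247
  outer loop
   vertex 3.0 2.0 4.2
   vertex 0.4 0.6 4.6
   vertex 2.6 1.0 1.6
  endloop
 endfacet
 facet normal -0.178 0.765 -0.619
  outer loop
   vertex 0.6 2.8 1.0
   vertex 2.4 5.0 3.2
   vertex 4.2 3.8 1.2
  endloop
 endfacet
 facet normal -0.965 0.246 0.096
  outer loop
   vertex 0.6 2.8 1.0
   vertex 0.0 0.6 0.6
   vertex 0.4 0.6 4.6
  endloop
 endfacet
 facet normal -0.854 0.463 0.236
  outer loop
   vertex 0.6 2.8 1.0
   vertex 0.4 0.6 4.6
   vertex 2.4 5.0 3.2
  endloop
 endfacet
 facet normal -0.372 0.263 -0.890
  outer loop
   vertex 2.0 1.4 0.0
   vertex 0.0 0.6 0.6
   vertex 0.6 2.8 1.0
  endloop
 endfacet
 facet normal -0.095 0.514 -0.853
  outer loop
   vertex 2.0 1.4 0.0
   vertex 0.6 2.8 1.0
   vertex 4.2 3.8 1.2
  endloop
 endfacet
 facet normal 0.265 -0.907 -0.326
  outer loop
   vertex 2.0 1.4 0.0
   vertex 2.6 1.0 1.6
   vertex 0.0 0.6 0.6
  endloop
 endfacet
 facet normal 0.657 -0.247 -0.712
  outer loop
   vertex 2.0 1.4 0.0
   vertex 4.2 3.8 1.2
   vertex 4.4 2.6 1.8
  endloop
 endfacet
 facet normal 0.633 -0.661 -0.403
  outer loop
   vertex 2.0 1.4 0.0
   vertex 4.4 2.6 1.8
   vertex 2.6 1.0 1.6
  endloop
 endfacet
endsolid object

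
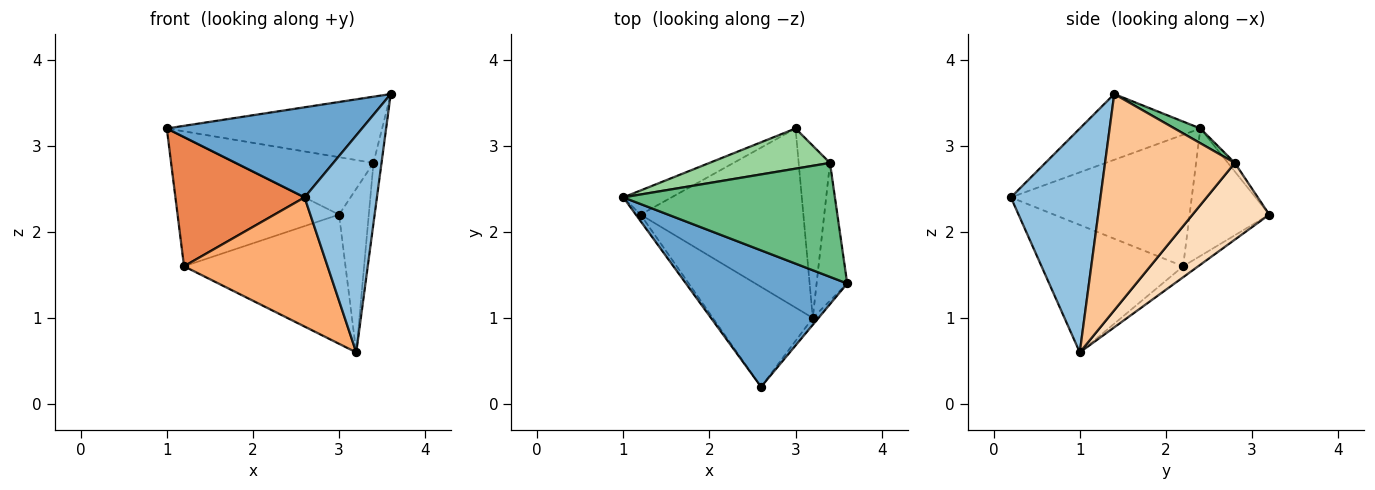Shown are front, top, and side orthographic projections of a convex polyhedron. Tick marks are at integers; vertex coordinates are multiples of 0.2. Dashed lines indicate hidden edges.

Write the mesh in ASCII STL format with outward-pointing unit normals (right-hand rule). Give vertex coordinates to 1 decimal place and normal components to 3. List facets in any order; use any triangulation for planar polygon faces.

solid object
 facet normal -0.322 -0.522 0.790
  outer loop
   vertex 2.6 0.2 2.4
   vertex 3.6 1.4 3.6
   vertex 1.0 2.4 3.2
  endloop
 endfacet
 facet normal 0.778 -0.628 -0.020
  outer loop
   vertex 3.2 1.0 0.6
   vertex 3.6 1.4 3.6
   vertex 2.6 0.2 2.4
  endloop
 endfacet
 facet normal -0.436 0.884 -0.165
  outer loop
   vertex 1.2 2.2 1.6
   vertex 1.0 2.4 3.2
   vertex 3.0 3.2 2.2
  endloop
 endfacet
 facet normal -0.055 0.584 -0.810
  outer loop
   vertex 1.2 2.2 1.6
   vertex 3.0 3.2 2.2
   vertex 3.2 1.0 0.6
  endloop
 endfacet
 facet normal -0.813 -0.581 -0.029
  outer loop
   vertex 1.2 2.2 1.6
   vertex 2.6 0.2 2.4
   vertex 1.0 2.4 3.2
  endloop
 endfacet
 facet normal -0.615 -0.624 -0.482
  outer loop
   vertex 1.2 2.2 1.6
   vertex 3.2 1.0 0.6
   vertex 2.6 0.2 2.4
  endloop
 endfacet
 facet normal 0.988 0.061 -0.140
  outer loop
   vertex 3.4 2.8 2.8
   vertex 3.6 1.4 3.6
   vertex 3.2 1.0 0.6
  endloop
 endfacet
 facet normal 0.871 0.338 -0.356
  outer loop
   vertex 3.4 2.8 2.8
   vertex 3.2 1.0 0.6
   vertex 3.0 3.2 2.2
  endloop
 endfacet
 facet normal 0.060 0.502 0.863
  outer loop
   vertex 3.4 2.8 2.8
   vertex 1.0 2.4 3.2
   vertex 3.6 1.4 3.6
  endloop
 endfacet
 facet normal -0.041 0.819 0.573
  outer loop
   vertex 3.4 2.8 2.8
   vertex 3.0 3.2 2.2
   vertex 1.0 2.4 3.2
  endloop
 endfacet
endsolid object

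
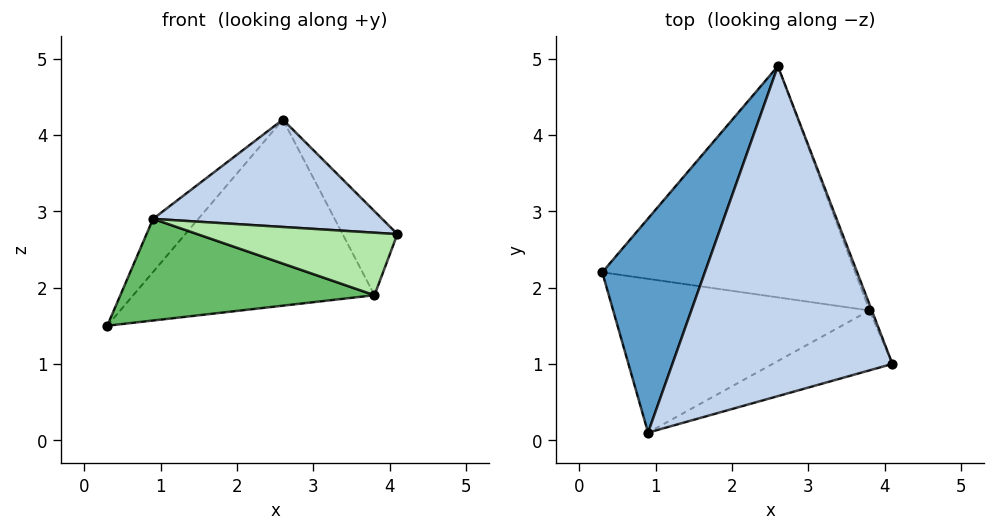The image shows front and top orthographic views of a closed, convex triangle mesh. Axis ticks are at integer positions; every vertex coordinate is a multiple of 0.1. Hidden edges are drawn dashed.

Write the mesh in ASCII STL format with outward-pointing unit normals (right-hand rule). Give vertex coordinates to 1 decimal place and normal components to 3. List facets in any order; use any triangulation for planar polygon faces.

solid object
 facet normal -0.818 0.138 0.558
  outer loop
   vertex 0.9 0.1 2.9
   vertex 2.6 4.9 4.2
   vertex 0.3 2.2 1.5
  endloop
 endfacet
 facet normal 0.145 -0.306 0.941
  outer loop
   vertex 0.9 0.1 2.9
   vertex 4.1 1.0 2.7
   vertex 2.6 4.9 4.2
  endloop
 endfacet
 facet normal 0.176 0.617 -0.767
  outer loop
   vertex 3.8 1.7 1.9
   vertex 0.3 2.2 1.5
   vertex 2.6 4.9 4.2
  endloop
 endfacet
 facet normal 0.930 0.368 -0.027
  outer loop
   vertex 3.8 1.7 1.9
   vertex 2.6 4.9 4.2
   vertex 4.1 1.0 2.7
  endloop
 endfacet
 facet normal 0.017 -0.551 -0.834
  outer loop
   vertex 3.8 1.7 1.9
   vertex 0.9 0.1 2.9
   vertex 0.3 2.2 1.5
  endloop
 endfacet
 facet normal 0.158 -0.713 -0.683
  outer loop
   vertex 3.8 1.7 1.9
   vertex 4.1 1.0 2.7
   vertex 0.9 0.1 2.9
  endloop
 endfacet
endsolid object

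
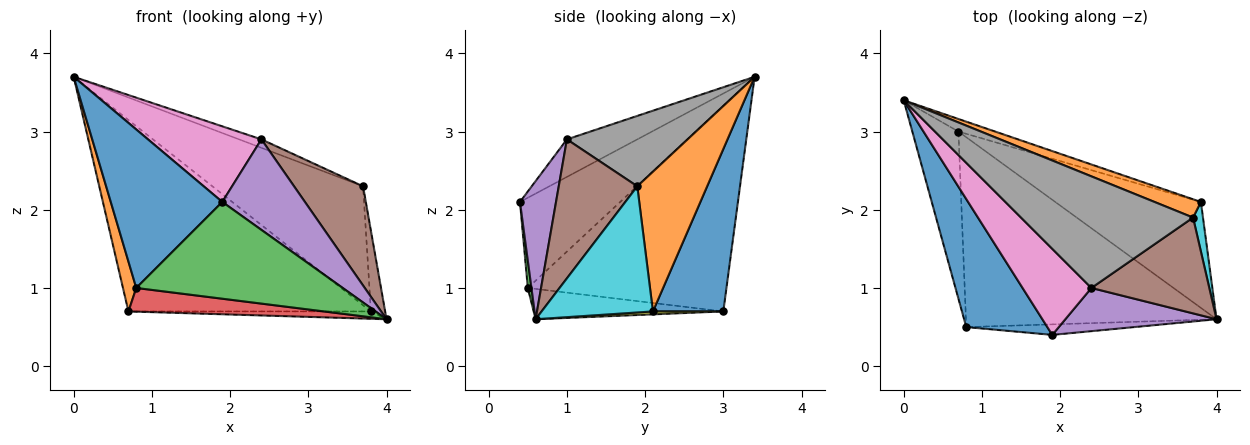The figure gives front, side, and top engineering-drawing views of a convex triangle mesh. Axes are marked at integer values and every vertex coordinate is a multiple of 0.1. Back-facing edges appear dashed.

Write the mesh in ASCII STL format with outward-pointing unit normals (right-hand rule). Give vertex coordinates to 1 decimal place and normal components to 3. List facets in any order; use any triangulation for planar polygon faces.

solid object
 facet normal -0.573 -0.638 0.515
  outer loop
   vertex 0.8 0.5 1.0
   vertex 1.9 0.4 2.1
   vertex 0.0 3.4 3.7
  endloop
 endfacet
 facet normal -0.974 -0.065 -0.218
  outer loop
   vertex 0.8 0.5 1.0
   vertex 0.0 3.4 3.7
   vertex 0.7 3.0 0.7
  endloop
 endfacet
 facet normal 0.018 -0.994 -0.108
  outer loop
   vertex 0.8 0.5 1.0
   vertex 4.0 0.6 0.6
   vertex 1.9 0.4 2.1
  endloop
 endfacet
 facet normal -0.119 -0.123 -0.985
  outer loop
   vertex 0.8 0.5 1.0
   vertex 0.7 3.0 0.7
   vertex 4.0 0.6 0.6
  endloop
 endfacet
 facet normal 0.366 -0.840 0.401
  outer loop
   vertex 2.4 1.0 2.9
   vertex 1.9 0.4 2.1
   vertex 4.0 0.6 0.6
  endloop
 endfacet
 facet normal 0.633 -0.557 0.537
  outer loop
   vertex 2.4 1.0 2.9
   vertex 4.0 0.6 0.6
   vertex 3.7 1.9 2.3
  endloop
 endfacet
 facet normal -0.379 -0.611 0.695
  outer loop
   vertex 2.4 1.0 2.9
   vertex 0.0 3.4 3.7
   vertex 1.9 0.4 2.1
  endloop
 endfacet
 facet normal 0.378 0.070 0.923
  outer loop
   vertex 2.4 1.0 2.9
   vertex 3.7 1.9 2.3
   vertex 0.0 3.4 3.7
  endloop
 endfacet
 facet normal 0.020 0.069 -0.997
  outer loop
   vertex 3.8 2.1 0.7
   vertex 4.0 0.6 0.6
   vertex 0.7 3.0 0.7
  endloop
 endfacet
 facet normal 0.989 0.127 0.078
  outer loop
   vertex 3.8 2.1 0.7
   vertex 3.7 1.9 2.3
   vertex 4.0 0.6 0.6
  endloop
 endfacet
 facet normal 0.278 0.958 -0.063
  outer loop
   vertex 3.8 2.1 0.7
   vertex 0.7 3.0 0.7
   vertex 0.0 3.4 3.7
  endloop
 endfacet
 facet normal 0.417 0.898 0.138
  outer loop
   vertex 3.8 2.1 0.7
   vertex 0.0 3.4 3.7
   vertex 3.7 1.9 2.3
  endloop
 endfacet
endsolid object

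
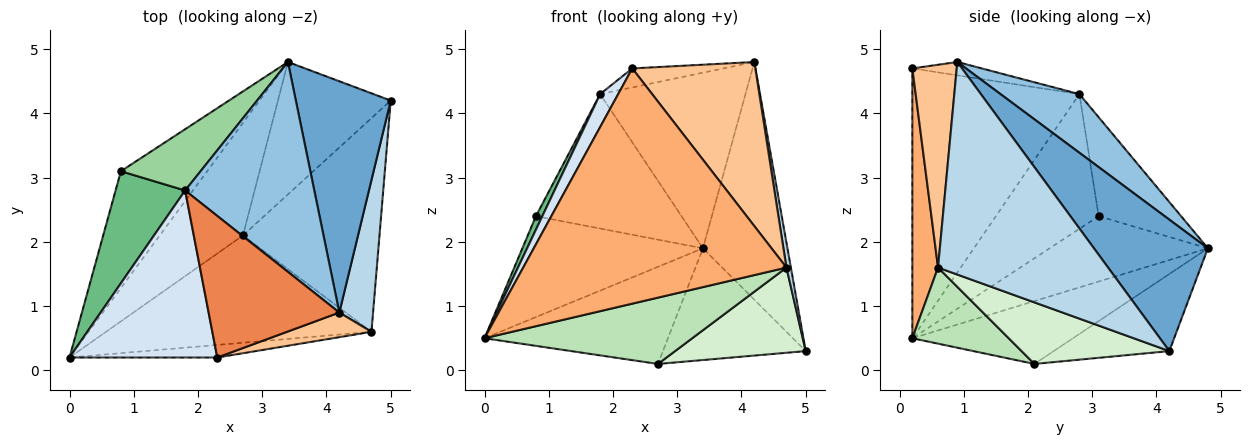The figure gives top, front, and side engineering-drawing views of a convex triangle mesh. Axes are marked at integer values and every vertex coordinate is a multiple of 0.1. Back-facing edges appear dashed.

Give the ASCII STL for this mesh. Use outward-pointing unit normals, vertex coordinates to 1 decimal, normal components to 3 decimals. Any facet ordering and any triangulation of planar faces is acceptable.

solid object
 facet normal 0.695 0.515 0.502
  outer loop
   vertex 3.4 4.8 1.9
   vertex 4.2 0.9 4.8
   vertex 5.0 4.2 0.3
  endloop
 endfacet
 facet normal 0.329 0.606 0.724
  outer loop
   vertex 1.8 2.8 4.3
   vertex 4.2 0.9 4.8
   vertex 3.4 4.8 1.9
  endloop
 endfacet
 facet normal 0.987 -0.026 0.157
  outer loop
   vertex 4.7 0.6 1.6
   vertex 5.0 4.2 0.3
   vertex 4.2 0.9 4.8
  endloop
 endfacet
 facet normal -0.873 -0.094 0.478
  outer loop
   vertex 2.3 0.2 4.7
   vertex 1.8 2.8 4.3
   vertex 0.0 0.2 0.5
  endloop
 endfacet
 facet normal -0.101 0.132 0.986
  outer loop
   vertex 2.3 0.2 4.7
   vertex 4.2 0.9 4.8
   vertex 1.8 2.8 4.3
  endloop
 endfacet
 facet normal 0.097 -0.994 -0.053
  outer loop
   vertex 2.3 0.2 4.7
   vertex 0.0 0.2 0.5
   vertex 4.7 0.6 1.6
  endloop
 endfacet
 facet normal 0.336 -0.931 0.140
  outer loop
   vertex 2.3 0.2 4.7
   vertex 4.7 0.6 1.6
   vertex 4.2 0.9 4.8
  endloop
 endfacet
 facet normal -0.497 0.567 -0.657
  outer loop
   vertex 0.8 3.1 2.4
   vertex 3.4 4.8 1.9
   vertex 0.0 0.2 0.5
  endloop
 endfacet
 facet normal -0.887 -0.055 0.458
  outer loop
   vertex 0.8 3.1 2.4
   vertex 0.0 0.2 0.5
   vertex 1.8 2.8 4.3
  endloop
 endfacet
 facet normal -0.458 0.809 0.369
  outer loop
   vertex 0.8 3.1 2.4
   vertex 1.8 2.8 4.3
   vertex 3.4 4.8 1.9
  endloop
 endfacet
 facet normal 0.237 -0.511 -0.827
  outer loop
   vertex 2.7 2.1 0.1
   vertex 4.7 0.6 1.6
   vertex 0.0 0.2 0.5
  endloop
 endfacet
 facet normal 0.386 -0.342 -0.857
  outer loop
   vertex 2.7 2.1 0.1
   vertex 5.0 4.2 0.3
   vertex 4.7 0.6 1.6
  endloop
 endfacet
 facet normal -0.496 0.567 -0.657
  outer loop
   vertex 2.7 2.1 0.1
   vertex 0.0 0.2 0.5
   vertex 3.4 4.8 1.9
  endloop
 endfacet
 facet normal -0.463 0.572 -0.677
  outer loop
   vertex 2.7 2.1 0.1
   vertex 3.4 4.8 1.9
   vertex 5.0 4.2 0.3
  endloop
 endfacet
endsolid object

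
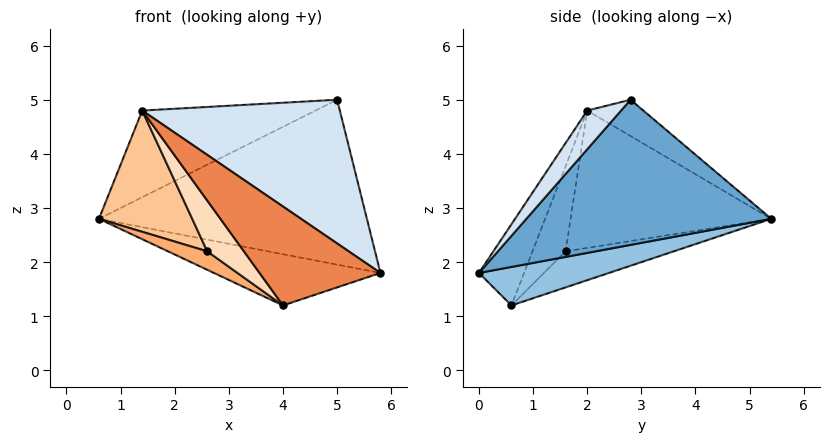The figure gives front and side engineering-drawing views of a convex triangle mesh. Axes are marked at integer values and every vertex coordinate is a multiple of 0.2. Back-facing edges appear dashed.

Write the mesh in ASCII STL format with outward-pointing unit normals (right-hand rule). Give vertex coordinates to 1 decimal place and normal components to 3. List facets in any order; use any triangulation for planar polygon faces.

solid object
 facet normal 0.609 0.666 -0.431
  outer loop
   vertex 5.0 2.8 5.0
   vertex 5.8 0.0 1.8
   vertex 0.6 5.4 2.8
  endloop
 endfacet
 facet normal 0.423 0.542 -0.727
  outer loop
   vertex 4.0 0.6 1.2
   vertex 0.6 5.4 2.8
   vertex 5.8 0.0 1.8
  endloop
 endfacet
 facet normal -0.153 0.474 0.867
  outer loop
   vertex 1.4 2.0 4.8
   vertex 5.0 2.8 5.0
   vertex 0.6 5.4 2.8
  endloop
 endfacet
 facet normal 0.125 -0.731 0.671
  outer loop
   vertex 1.4 2.0 4.8
   vertex 5.8 0.0 1.8
   vertex 5.0 2.8 5.0
  endloop
 endfacet
 facet normal -0.347 -0.931 0.111
  outer loop
   vertex 1.4 2.0 4.8
   vertex 4.0 0.6 1.2
   vertex 5.8 0.0 1.8
  endloop
 endfacet
 facet normal -0.673 -0.244 -0.698
  outer loop
   vertex 2.6 1.6 2.2
   vertex 0.6 5.4 2.8
   vertex 4.0 0.6 1.2
  endloop
 endfacet
 facet normal -0.855 -0.397 -0.333
  outer loop
   vertex 2.6 1.6 2.2
   vertex 1.4 2.0 4.8
   vertex 0.6 5.4 2.8
  endloop
 endfacet
 facet normal -0.657 -0.729 -0.191
  outer loop
   vertex 2.6 1.6 2.2
   vertex 4.0 0.6 1.2
   vertex 1.4 2.0 4.8
  endloop
 endfacet
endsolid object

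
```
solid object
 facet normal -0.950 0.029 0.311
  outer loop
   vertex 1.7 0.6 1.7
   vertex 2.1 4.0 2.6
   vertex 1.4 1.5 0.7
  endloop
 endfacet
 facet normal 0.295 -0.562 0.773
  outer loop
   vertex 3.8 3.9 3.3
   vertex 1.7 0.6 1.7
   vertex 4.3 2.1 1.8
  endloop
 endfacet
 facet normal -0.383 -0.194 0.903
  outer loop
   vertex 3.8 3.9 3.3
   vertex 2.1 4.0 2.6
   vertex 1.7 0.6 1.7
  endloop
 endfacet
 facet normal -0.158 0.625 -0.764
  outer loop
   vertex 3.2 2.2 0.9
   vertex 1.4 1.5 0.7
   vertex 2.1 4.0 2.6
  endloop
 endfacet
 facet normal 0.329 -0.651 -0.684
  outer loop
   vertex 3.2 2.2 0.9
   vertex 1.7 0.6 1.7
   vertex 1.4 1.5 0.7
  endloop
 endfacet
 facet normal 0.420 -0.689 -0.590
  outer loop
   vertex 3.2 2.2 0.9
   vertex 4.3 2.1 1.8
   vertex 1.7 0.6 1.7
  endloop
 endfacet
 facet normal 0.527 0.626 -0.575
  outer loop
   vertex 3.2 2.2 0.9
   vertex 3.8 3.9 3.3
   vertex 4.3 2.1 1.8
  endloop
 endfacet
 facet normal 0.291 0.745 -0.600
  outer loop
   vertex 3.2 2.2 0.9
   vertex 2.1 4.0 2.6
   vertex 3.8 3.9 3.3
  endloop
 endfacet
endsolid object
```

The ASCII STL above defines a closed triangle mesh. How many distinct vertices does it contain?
6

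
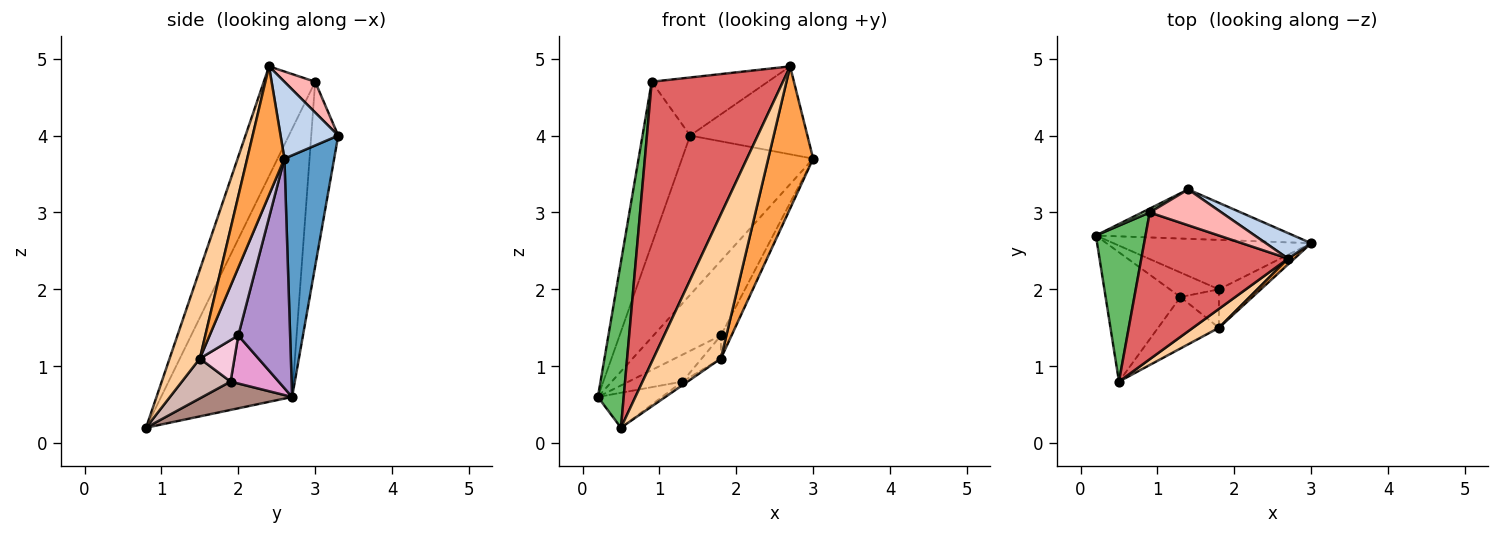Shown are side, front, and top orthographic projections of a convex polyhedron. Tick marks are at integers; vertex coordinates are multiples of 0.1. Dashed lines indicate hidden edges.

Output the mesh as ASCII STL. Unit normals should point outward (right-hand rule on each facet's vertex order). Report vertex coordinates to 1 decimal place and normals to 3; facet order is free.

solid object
 facet normal 0.341 0.898 -0.279
  outer loop
   vertex 1.4 3.3 4.0
   vertex 3.0 2.6 3.7
   vertex 0.2 2.7 0.6
  endloop
 endfacet
 facet normal 0.427 0.868 0.252
  outer loop
   vertex 2.7 2.4 4.9
   vertex 3.0 2.6 3.7
   vertex 1.4 3.3 4.0
  endloop
 endfacet
 facet normal 0.638 -0.770 0.031
  outer loop
   vertex 1.8 1.5 1.1
   vertex 3.0 2.6 3.7
   vertex 2.7 2.4 4.9
  endloop
 endfacet
 facet normal 0.406 -0.906 0.118
  outer loop
   vertex 1.8 1.5 1.1
   vertex 2.7 2.4 4.9
   vertex 0.5 0.8 0.2
  endloop
 endfacet
 facet normal -0.965 -0.190 0.179
  outer loop
   vertex 0.9 3.0 4.7
   vertex 0.2 2.7 0.6
   vertex 0.5 0.8 0.2
  endloop
 endfacet
 facet normal -0.493 0.870 0.021
  outer loop
   vertex 0.9 3.0 4.7
   vertex 1.4 3.3 4.0
   vertex 0.2 2.7 0.6
  endloop
 endfacet
 facet normal -0.328 -0.837 0.438
  outer loop
   vertex 0.9 3.0 4.7
   vertex 0.5 0.8 0.2
   vertex 2.7 2.4 4.9
  endloop
 endfacet
 facet normal 0.220 0.830 0.513
  outer loop
   vertex 0.9 3.0 4.7
   vertex 2.7 2.4 4.9
   vertex 1.4 3.3 4.0
  endloop
 endfacet
 facet normal 0.540 0.702 -0.465
  outer loop
   vertex 1.8 2.0 1.4
   vertex 0.2 2.7 0.6
   vertex 3.0 2.6 3.7
  endloop
 endfacet
 facet normal 0.811 0.301 -0.502
  outer loop
   vertex 1.8 2.0 1.4
   vertex 3.0 2.6 3.7
   vertex 1.8 1.5 1.1
  endloop
 endfacet
 facet normal 0.343 0.245 -0.907
  outer loop
   vertex 1.3 1.9 0.8
   vertex 0.5 0.8 0.2
   vertex 0.2 2.7 0.6
  endloop
 endfacet
 facet normal 0.547 0.058 -0.835
  outer loop
   vertex 1.3 1.9 0.8
   vertex 1.8 1.5 1.1
   vertex 0.5 0.8 0.2
  endloop
 endfacet
 facet normal 0.551 0.617 -0.562
  outer loop
   vertex 1.3 1.9 0.8
   vertex 0.2 2.7 0.6
   vertex 1.8 2.0 1.4
  endloop
 endfacet
 facet normal 0.679 0.377 -0.629
  outer loop
   vertex 1.3 1.9 0.8
   vertex 1.8 2.0 1.4
   vertex 1.8 1.5 1.1
  endloop
 endfacet
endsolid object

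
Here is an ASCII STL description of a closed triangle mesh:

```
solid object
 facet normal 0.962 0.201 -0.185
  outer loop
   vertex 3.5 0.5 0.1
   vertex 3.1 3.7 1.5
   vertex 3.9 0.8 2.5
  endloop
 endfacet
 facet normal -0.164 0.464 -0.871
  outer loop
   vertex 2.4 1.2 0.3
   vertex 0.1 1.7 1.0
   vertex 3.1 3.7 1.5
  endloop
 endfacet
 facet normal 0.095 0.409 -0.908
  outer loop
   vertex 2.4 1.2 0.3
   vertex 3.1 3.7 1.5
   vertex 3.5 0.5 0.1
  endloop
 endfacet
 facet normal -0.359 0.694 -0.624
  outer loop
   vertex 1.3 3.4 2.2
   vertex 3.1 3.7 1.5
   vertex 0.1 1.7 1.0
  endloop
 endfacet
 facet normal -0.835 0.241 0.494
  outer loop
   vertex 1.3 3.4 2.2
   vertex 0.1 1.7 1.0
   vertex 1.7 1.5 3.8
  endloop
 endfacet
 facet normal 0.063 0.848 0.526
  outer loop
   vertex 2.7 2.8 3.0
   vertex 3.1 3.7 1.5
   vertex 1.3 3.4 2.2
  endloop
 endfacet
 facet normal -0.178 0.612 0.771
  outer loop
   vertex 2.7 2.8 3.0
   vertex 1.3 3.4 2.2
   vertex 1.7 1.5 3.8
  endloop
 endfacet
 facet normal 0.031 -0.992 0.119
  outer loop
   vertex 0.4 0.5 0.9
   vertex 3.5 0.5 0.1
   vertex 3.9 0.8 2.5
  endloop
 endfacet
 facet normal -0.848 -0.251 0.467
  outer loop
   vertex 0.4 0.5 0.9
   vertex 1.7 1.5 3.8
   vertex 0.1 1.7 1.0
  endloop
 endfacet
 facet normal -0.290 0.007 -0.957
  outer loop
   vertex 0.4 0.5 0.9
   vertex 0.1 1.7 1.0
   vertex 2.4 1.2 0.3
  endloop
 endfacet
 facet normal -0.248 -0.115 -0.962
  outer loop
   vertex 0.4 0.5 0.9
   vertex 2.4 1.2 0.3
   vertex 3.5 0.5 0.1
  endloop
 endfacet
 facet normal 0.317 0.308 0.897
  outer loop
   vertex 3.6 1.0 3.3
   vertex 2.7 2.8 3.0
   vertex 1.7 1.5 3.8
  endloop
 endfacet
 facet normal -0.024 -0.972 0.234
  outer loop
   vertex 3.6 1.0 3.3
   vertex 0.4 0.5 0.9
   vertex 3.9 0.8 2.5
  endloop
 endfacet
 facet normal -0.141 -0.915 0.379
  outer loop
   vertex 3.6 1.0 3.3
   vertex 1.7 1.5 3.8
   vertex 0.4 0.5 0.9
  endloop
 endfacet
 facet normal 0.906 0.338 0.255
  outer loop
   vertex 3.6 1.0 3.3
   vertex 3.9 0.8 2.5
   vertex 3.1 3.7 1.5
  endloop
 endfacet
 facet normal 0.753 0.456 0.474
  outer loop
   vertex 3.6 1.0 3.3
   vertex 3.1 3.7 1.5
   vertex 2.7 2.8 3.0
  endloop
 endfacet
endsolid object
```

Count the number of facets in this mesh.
16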